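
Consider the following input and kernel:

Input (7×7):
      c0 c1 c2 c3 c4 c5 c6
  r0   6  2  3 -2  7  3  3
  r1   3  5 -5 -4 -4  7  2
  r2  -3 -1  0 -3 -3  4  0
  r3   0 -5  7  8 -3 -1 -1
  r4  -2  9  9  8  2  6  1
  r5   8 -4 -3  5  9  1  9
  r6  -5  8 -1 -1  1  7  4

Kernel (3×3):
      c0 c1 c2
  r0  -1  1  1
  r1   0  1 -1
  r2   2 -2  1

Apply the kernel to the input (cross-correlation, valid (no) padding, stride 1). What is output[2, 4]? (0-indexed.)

The receptive field on the input at this output position is [-3 4 0 / -3 -1 -1 / 2 6 1]. Elementwise product with the kernel and sum: -3·-1 + 4·1 + 0·1 + -1·1 + -1·-1 + 2·2 + 6·-2 + 1·1.

0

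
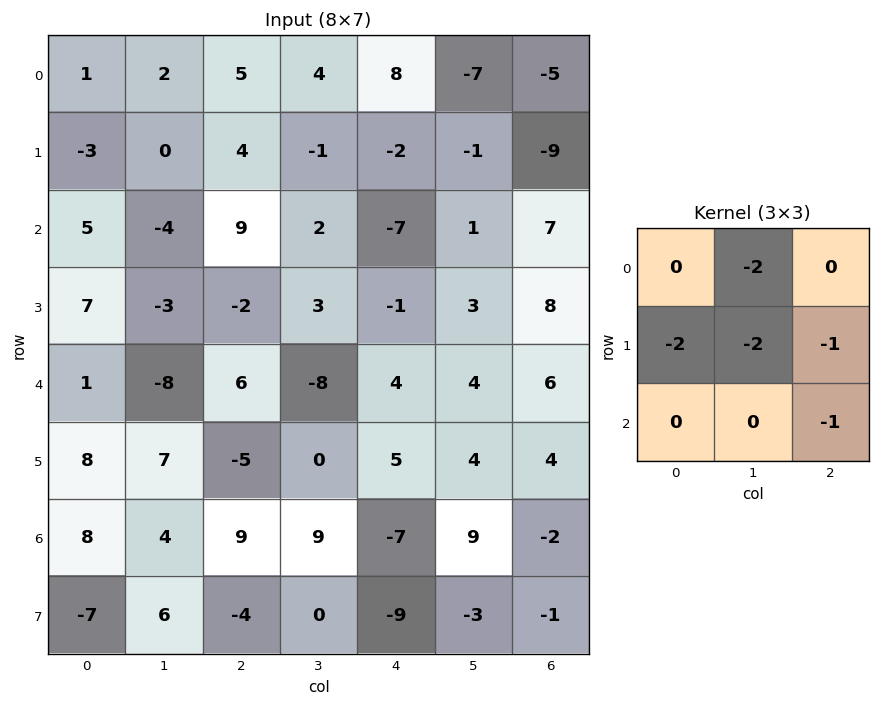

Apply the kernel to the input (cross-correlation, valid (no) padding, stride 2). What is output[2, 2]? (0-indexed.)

The receptive field on the input at this output position is [4 4 6 / 5 4 4 / -7 9 -2]. Elementwise product with the kernel and sum: 4·-2 + 5·-2 + 4·-2 + 4·-1 + -2·-1.

-28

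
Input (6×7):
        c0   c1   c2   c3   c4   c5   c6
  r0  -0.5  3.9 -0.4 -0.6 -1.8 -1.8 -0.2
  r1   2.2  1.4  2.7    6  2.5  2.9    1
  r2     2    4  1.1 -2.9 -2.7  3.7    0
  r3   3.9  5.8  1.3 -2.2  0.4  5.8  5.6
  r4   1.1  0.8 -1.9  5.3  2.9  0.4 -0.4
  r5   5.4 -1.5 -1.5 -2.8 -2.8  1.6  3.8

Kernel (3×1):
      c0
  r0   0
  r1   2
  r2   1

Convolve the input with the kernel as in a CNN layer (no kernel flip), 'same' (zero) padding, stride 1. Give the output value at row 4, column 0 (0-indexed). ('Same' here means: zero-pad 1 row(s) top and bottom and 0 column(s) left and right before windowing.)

7.6

The receptive field on the zero-padded input at this output position is [3.9 / 1.1 / 5.4]. Elementwise product with the kernel and sum: 1.1·2 + 5.4·1.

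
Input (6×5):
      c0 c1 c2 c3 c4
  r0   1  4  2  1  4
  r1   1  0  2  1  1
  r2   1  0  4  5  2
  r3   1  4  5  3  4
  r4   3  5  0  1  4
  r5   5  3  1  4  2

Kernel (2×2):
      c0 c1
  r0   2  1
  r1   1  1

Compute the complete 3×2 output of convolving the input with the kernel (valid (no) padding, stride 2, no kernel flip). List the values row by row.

7 8
7 21
19 6

Output[0,0]: The receptive field on the input at this output position is [1 4 / 1 0]. Elementwise product with the kernel and sum: 1·2 + 4·1 + 1·1 + 0·1.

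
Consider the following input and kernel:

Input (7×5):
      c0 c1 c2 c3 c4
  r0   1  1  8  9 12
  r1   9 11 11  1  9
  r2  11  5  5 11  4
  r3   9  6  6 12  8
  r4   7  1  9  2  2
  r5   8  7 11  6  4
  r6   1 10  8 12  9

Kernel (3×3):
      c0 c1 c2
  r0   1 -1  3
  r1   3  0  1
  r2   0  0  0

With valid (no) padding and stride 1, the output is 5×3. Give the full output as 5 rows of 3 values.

Output[0,0]: The receptive field on the input at this output position is [1 1 8 / 9 11 11 / 11 5 5]. Elementwise product with the kernel and sum: 1·1 + 1·-1 + 8·3 + 9·3 + 11·1.

62 54 77
69 29 56
54 63 32
51 41 47
68 25 50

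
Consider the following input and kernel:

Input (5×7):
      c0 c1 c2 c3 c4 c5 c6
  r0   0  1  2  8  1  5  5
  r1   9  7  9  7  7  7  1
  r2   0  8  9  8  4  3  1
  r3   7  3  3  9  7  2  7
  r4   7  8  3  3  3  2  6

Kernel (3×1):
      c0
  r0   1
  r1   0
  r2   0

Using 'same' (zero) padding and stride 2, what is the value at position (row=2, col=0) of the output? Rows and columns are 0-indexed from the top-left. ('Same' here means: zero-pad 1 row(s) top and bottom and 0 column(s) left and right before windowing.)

The receptive field on the zero-padded input at this output position is [7 / 7 / 0]. Elementwise product with the kernel and sum: 7·1.

7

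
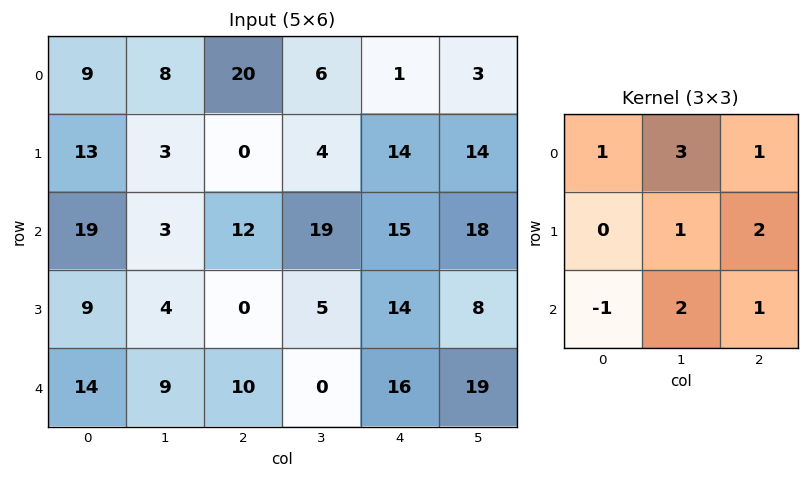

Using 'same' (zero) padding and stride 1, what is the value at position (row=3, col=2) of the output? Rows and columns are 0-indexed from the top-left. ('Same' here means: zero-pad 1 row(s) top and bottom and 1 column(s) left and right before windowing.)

The receptive field on the zero-padded input at this output position is [3 12 19 / 4 0 5 / 9 10 0]. Elementwise product with the kernel and sum: 3·1 + 12·3 + 19·1 + 0·1 + 5·2 + 9·-1 + 10·2 + 0·1.

79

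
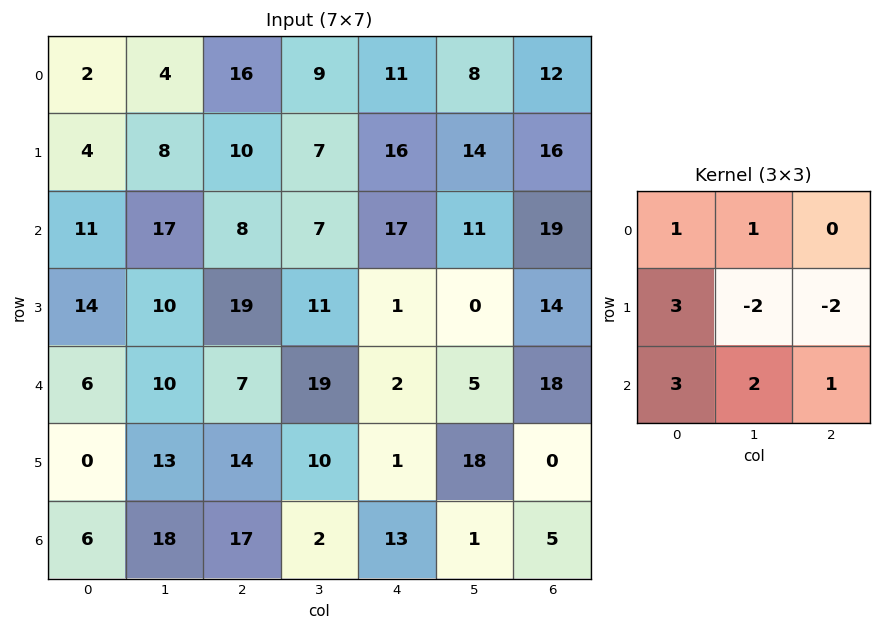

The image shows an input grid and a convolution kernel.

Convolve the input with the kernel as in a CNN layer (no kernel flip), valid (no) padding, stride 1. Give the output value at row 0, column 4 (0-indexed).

99

The receptive field on the input at this output position is [11 8 12 / 16 14 16 / 17 11 19]. Elementwise product with the kernel and sum: 11·1 + 8·1 + 16·3 + 14·-2 + 16·-2 + 17·3 + 11·2 + 19·1.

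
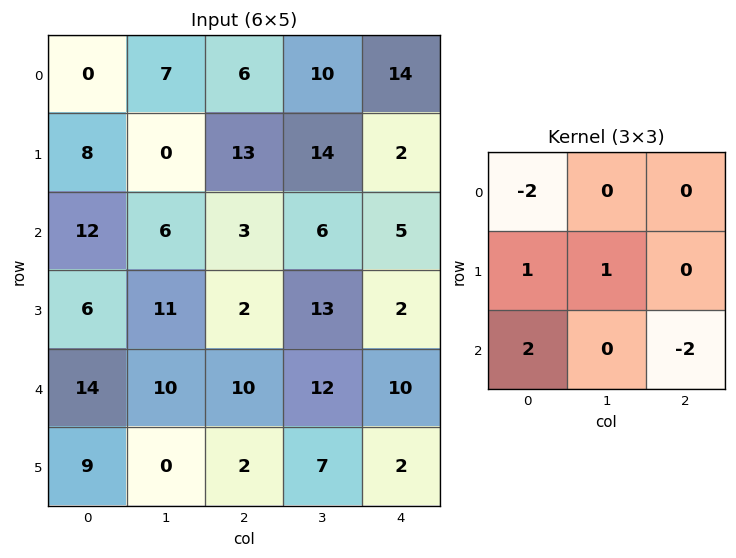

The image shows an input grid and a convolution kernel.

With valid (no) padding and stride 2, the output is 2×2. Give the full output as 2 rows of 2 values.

26 11
1 9

Output[0,0]: The receptive field on the input at this output position is [0 7 6 / 8 0 13 / 12 6 3]. Elementwise product with the kernel and sum: 0·-2 + 8·1 + 0·1 + 12·2 + 3·-2.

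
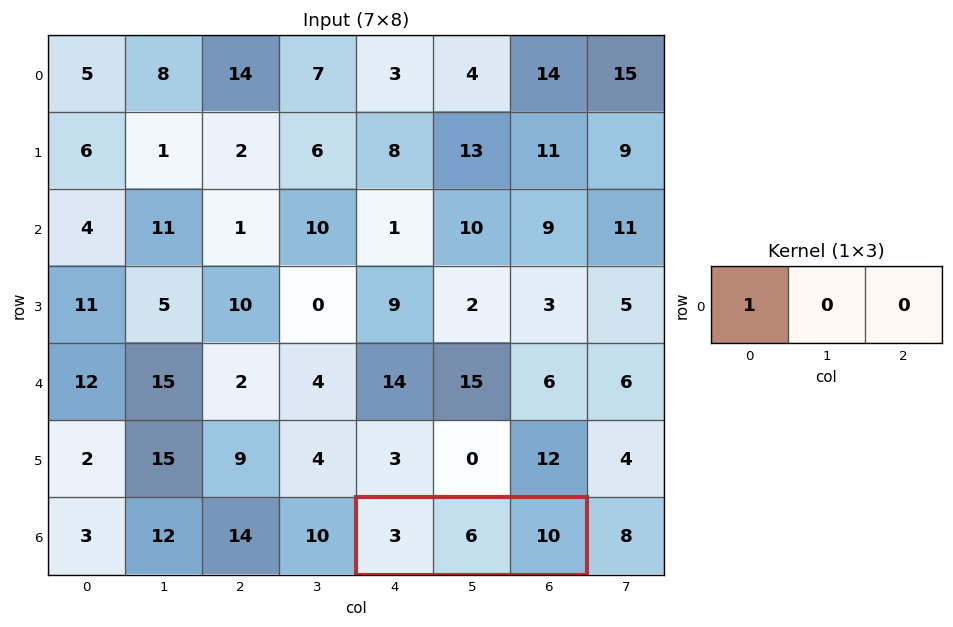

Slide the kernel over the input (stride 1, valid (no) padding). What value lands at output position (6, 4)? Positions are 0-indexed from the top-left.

The receptive field on the input at this output position is [3 6 10]. Elementwise product with the kernel and sum: 3·1.

3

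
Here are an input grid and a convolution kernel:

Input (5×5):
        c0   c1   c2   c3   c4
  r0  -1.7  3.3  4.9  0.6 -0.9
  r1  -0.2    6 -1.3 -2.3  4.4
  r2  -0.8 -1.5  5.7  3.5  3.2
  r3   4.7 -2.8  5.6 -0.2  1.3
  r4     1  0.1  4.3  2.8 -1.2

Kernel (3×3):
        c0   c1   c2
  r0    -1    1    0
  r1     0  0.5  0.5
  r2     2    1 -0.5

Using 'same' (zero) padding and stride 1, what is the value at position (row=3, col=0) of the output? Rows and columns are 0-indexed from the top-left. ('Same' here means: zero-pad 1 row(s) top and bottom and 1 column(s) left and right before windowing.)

The receptive field on the zero-padded input at this output position is [0 -0.8 -1.5 / 0 4.7 -2.8 / 0 1 0.1]. Elementwise product with the kernel and sum: 0·-1 + -0.8·1 + 4.7·0.5 + -2.8·0.5 + 0·2 + 1·1 + 0.1·-0.5.

1.1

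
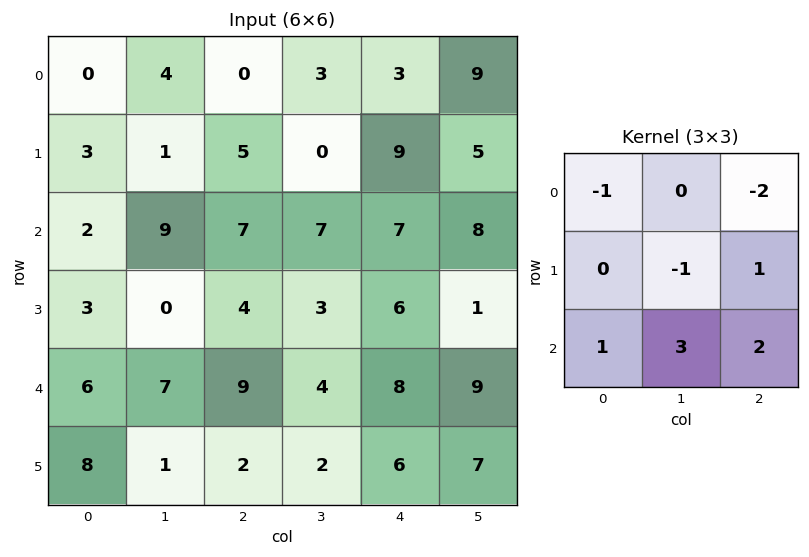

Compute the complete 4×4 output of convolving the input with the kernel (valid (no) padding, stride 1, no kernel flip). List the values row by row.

Output[0,0]: The receptive field on the input at this output position is [0 4 0 / 3 1 5 / 2 9 7]. Elementwise product with the kernel and sum: 0·-1 + 0·-2 + 1·-1 + 5·1 + 2·1 + 9·3 + 7·2.
Output[0,1]: The receptive field on the input at this output position is [4 0 3 / 1 5 0 / 9 7 7]. Elementwise product with the kernel and sum: 4·-1 + 3·-2 + 5·-1 + 0·1 + 9·1 + 7·3 + 7·2.

47 29 45 19
-4 17 2 14
33 18 19 18
6 0 8 30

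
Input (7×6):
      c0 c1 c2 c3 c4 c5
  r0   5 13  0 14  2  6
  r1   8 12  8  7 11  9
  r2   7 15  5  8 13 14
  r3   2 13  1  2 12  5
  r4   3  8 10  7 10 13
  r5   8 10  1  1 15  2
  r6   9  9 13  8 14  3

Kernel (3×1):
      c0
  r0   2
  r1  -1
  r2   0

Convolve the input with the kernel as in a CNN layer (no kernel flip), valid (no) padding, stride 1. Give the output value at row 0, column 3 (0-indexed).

The receptive field on the input at this output position is [14 / 7 / 8]. Elementwise product with the kernel and sum: 14·2 + 7·-1.

21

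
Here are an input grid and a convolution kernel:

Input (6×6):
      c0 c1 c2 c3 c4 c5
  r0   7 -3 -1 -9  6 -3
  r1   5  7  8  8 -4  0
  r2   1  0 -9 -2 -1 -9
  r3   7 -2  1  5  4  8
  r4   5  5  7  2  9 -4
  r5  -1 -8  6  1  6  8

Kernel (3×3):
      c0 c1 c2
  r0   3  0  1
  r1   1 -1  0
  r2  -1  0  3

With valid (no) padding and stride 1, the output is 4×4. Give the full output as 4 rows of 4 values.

-10 -25 9 -43
20 55 24 42
19 -4 -12 -28
41 8 24 39

Output[0,0]: The receptive field on the input at this output position is [7 -3 -1 / 5 7 8 / 1 0 -9]. Elementwise product with the kernel and sum: 7·3 + -1·1 + 5·1 + 7·-1 + 1·-1 + -9·3.
Output[0,1]: The receptive field on the input at this output position is [-3 -1 -9 / 7 8 8 / 0 -9 -2]. Elementwise product with the kernel and sum: -3·3 + -9·1 + 7·1 + 8·-1 + 0·-1 + -2·3.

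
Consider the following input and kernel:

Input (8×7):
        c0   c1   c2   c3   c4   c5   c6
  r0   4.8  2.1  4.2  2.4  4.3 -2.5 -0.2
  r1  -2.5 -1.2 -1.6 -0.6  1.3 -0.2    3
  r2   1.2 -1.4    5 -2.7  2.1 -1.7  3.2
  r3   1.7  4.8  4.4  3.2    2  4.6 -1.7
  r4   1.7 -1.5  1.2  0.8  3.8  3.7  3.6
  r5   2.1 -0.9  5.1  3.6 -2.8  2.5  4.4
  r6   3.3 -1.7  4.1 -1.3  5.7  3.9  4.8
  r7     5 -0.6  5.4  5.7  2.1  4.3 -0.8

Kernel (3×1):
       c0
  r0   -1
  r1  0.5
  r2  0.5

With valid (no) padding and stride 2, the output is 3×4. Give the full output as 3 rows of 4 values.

-5.45 -2.5 -2.6 3.3
0.5 -2.2 0.8 -2.25
1 3.4 -2.35 1

Output[0,0]: The receptive field on the input at this output position is [4.8 / -2.5 / 1.2]. Elementwise product with the kernel and sum: 4.8·-1 + -2.5·0.5 + 1.2·0.5.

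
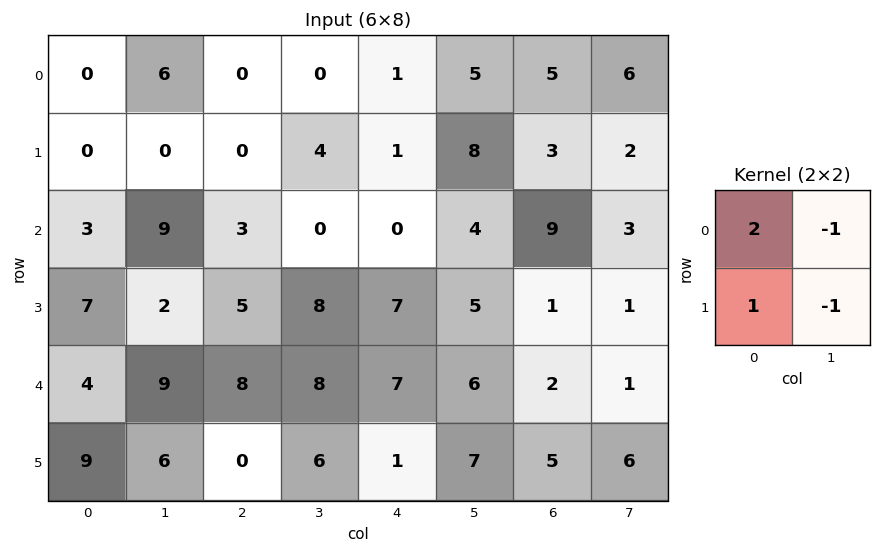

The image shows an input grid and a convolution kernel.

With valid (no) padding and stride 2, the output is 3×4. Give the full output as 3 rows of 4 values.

Output[0,0]: The receptive field on the input at this output position is [0 6 / 0 0]. Elementwise product with the kernel and sum: 0·2 + 6·-1 + 0·1 + 0·-1.

-6 -4 -10 5
2 3 -2 15
2 2 2 2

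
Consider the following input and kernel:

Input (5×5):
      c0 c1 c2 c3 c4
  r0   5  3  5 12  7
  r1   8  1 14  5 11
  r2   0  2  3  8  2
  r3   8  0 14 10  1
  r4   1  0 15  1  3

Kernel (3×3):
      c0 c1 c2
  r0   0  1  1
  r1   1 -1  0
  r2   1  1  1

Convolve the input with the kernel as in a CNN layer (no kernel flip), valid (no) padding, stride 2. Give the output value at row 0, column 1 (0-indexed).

The receptive field on the input at this output position is [5 12 7 / 14 5 11 / 3 8 2]. Elementwise product with the kernel and sum: 12·1 + 7·1 + 14·1 + 5·-1 + 3·1 + 8·1 + 2·1.

41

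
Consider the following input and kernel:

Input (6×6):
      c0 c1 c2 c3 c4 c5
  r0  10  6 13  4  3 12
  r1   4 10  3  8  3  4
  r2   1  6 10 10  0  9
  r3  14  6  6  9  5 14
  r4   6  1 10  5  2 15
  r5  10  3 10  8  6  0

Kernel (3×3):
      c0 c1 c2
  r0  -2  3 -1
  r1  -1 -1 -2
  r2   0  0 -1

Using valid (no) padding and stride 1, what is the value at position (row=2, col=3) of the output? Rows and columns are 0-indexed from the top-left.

-86

The receptive field on the input at this output position is [10 0 9 / 9 5 14 / 5 2 15]. Elementwise product with the kernel and sum: 10·-2 + 0·3 + 9·-1 + 9·-1 + 5·-1 + 14·-2 + 15·-1.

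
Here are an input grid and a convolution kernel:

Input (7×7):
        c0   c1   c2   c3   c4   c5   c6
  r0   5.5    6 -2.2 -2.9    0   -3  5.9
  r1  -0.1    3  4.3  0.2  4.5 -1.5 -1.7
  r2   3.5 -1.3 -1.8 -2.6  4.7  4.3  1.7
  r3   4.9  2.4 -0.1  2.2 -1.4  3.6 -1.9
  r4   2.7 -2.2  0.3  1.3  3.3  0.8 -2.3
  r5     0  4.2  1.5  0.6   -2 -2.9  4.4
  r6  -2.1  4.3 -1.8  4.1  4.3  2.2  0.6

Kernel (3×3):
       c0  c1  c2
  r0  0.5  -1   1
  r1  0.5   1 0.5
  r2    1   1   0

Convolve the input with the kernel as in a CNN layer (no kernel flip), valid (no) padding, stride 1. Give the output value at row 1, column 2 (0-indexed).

The receptive field on the input at this output position is [4.3 0.2 4.5 / -1.8 -2.6 4.7 / -0.1 2.2 -1.4]. Elementwise product with the kernel and sum: 4.3·0.5 + 0.2·-1 + 4.5·1 + -1.8·0.5 + -2.6·1 + 4.7·0.5 + -0.1·1 + 2.2·1.

7.4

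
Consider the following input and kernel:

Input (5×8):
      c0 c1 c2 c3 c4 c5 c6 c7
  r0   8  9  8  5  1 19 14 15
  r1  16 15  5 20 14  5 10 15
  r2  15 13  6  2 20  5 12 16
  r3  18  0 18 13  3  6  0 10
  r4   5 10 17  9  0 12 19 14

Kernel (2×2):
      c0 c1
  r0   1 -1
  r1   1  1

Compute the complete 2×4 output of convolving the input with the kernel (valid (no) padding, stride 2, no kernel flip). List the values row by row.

Output[0,0]: The receptive field on the input at this output position is [8 9 / 16 15]. Elementwise product with the kernel and sum: 8·1 + 9·-1 + 16·1 + 15·1.
Output[0,1]: The receptive field on the input at this output position is [8 5 / 5 20]. Elementwise product with the kernel and sum: 8·1 + 5·-1 + 5·1 + 20·1.

30 28 1 24
20 35 24 6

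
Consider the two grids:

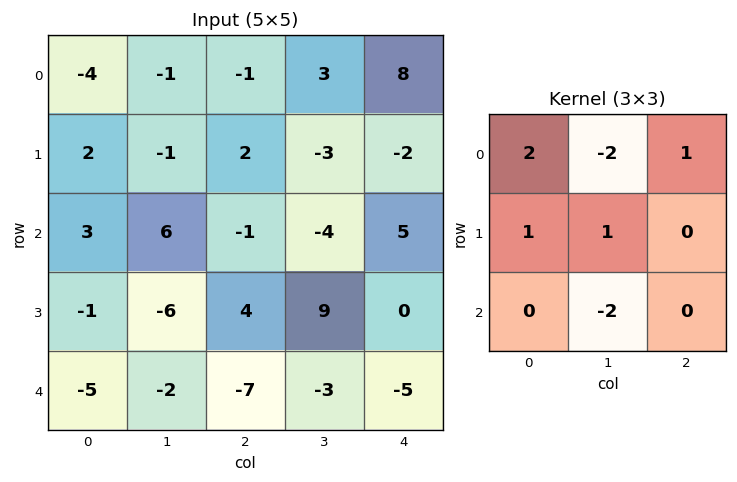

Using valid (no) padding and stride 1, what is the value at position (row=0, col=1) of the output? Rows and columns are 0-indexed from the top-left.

6

The receptive field on the input at this output position is [-1 -1 3 / -1 2 -3 / 6 -1 -4]. Elementwise product with the kernel and sum: -1·2 + -1·-2 + 3·1 + -1·1 + 2·1 + -1·-2.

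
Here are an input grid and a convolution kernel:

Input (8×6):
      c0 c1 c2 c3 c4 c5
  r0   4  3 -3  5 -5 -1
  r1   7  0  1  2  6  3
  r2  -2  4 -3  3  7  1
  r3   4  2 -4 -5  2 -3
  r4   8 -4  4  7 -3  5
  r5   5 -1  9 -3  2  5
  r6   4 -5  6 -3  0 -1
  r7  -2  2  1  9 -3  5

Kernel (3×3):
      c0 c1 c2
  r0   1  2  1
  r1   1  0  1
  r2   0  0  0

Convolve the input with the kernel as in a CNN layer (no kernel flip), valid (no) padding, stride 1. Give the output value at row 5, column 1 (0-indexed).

The receptive field on the input at this output position is [-1 9 -3 / -5 6 -3 / 2 1 9]. Elementwise product with the kernel and sum: -1·1 + 9·2 + -3·1 + -5·1 + -3·1.

6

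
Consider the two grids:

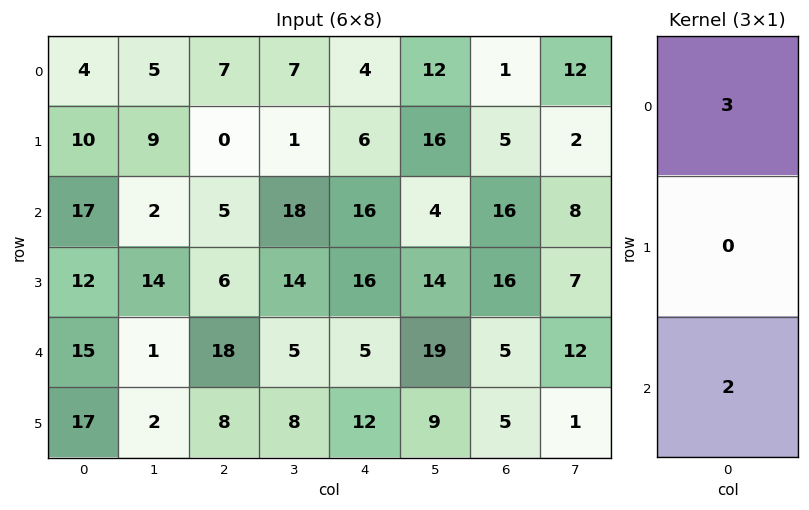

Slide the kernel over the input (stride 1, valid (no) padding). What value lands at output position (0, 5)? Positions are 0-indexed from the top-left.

44

The receptive field on the input at this output position is [12 / 16 / 4]. Elementwise product with the kernel and sum: 12·3 + 4·2.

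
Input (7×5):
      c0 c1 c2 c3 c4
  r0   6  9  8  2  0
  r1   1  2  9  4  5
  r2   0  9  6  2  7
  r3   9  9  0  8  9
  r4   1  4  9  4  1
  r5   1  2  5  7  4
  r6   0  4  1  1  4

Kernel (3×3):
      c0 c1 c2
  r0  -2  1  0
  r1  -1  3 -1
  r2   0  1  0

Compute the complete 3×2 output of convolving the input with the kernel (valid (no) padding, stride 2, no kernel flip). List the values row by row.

Output[0,0]: The receptive field on the input at this output position is [6 9 8 / 1 2 9 / 0 9 6]. Elementwise product with the kernel and sum: 6·-2 + 9·1 + 1·-1 + 2·3 + 9·-1 + 9·1.

2 -14
31 9
6 -1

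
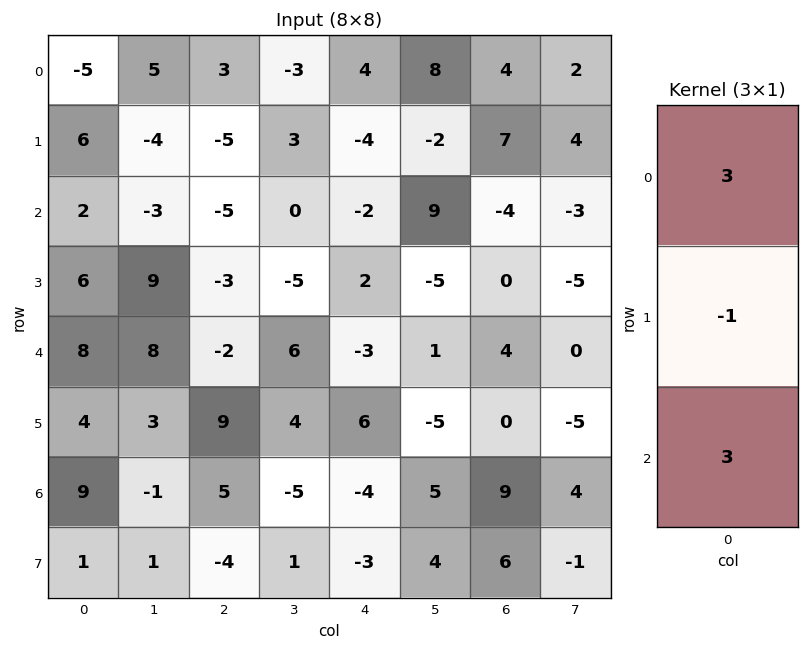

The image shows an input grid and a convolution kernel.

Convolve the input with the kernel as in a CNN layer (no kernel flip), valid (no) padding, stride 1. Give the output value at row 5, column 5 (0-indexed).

The receptive field on the input at this output position is [-5 / 5 / 4]. Elementwise product with the kernel and sum: -5·3 + 5·-1 + 4·3.

-8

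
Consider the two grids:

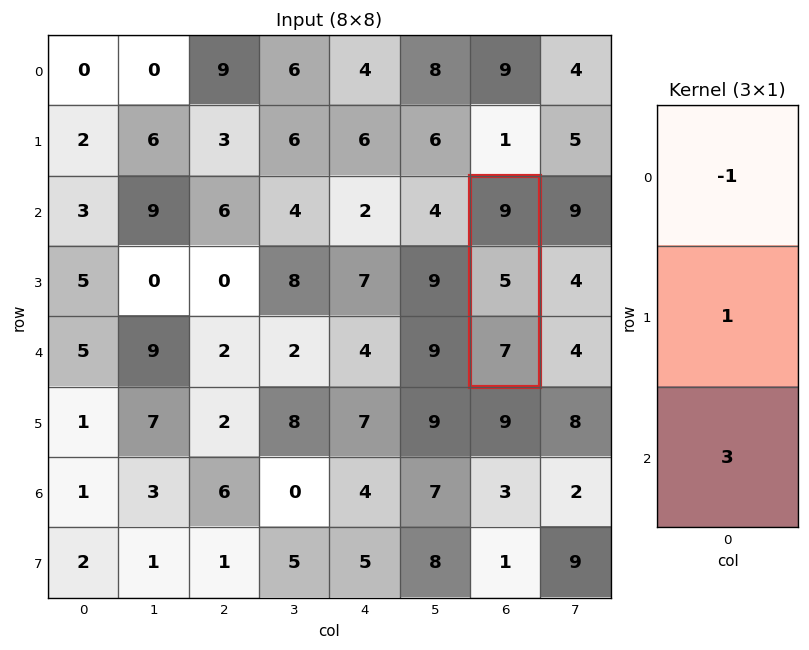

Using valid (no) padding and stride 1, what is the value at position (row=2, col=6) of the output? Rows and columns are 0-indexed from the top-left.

17

The receptive field on the input at this output position is [9 / 5 / 7]. Elementwise product with the kernel and sum: 9·-1 + 5·1 + 7·3.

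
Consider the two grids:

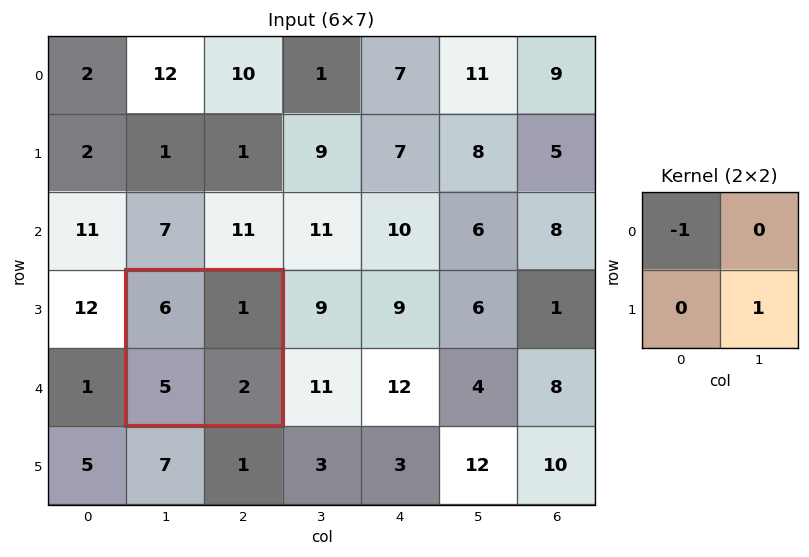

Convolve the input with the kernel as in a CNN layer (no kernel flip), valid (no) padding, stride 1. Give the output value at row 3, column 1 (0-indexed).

-4

The receptive field on the input at this output position is [6 1 / 5 2]. Elementwise product with the kernel and sum: 6·-1 + 2·1.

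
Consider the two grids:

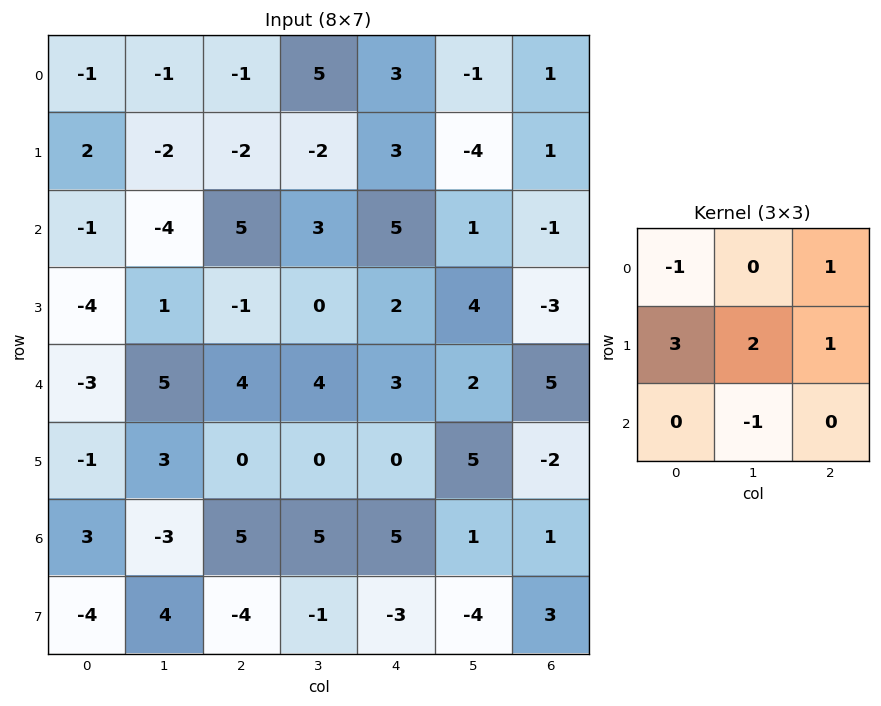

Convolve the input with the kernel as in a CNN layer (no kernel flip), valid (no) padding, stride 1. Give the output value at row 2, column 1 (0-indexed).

4

The receptive field on the input at this output position is [-4 5 3 / 1 -1 0 / 5 4 4]. Elementwise product with the kernel and sum: -4·-1 + 3·1 + 1·3 + -1·2 + 0·1 + 4·-1.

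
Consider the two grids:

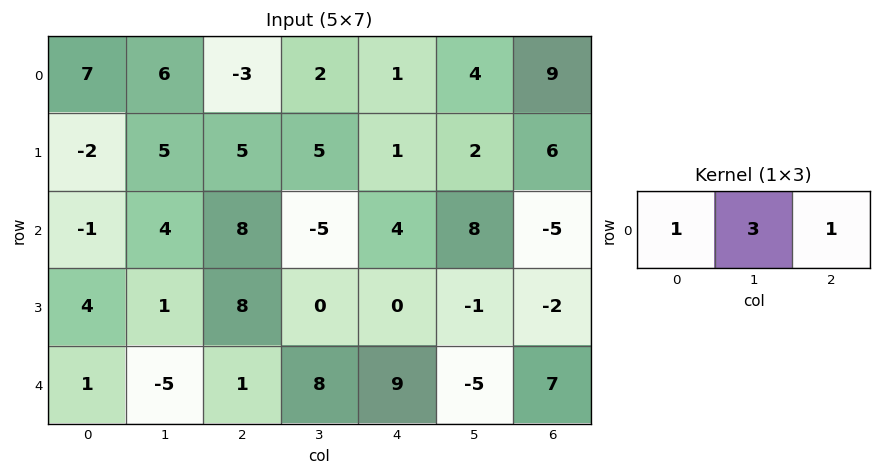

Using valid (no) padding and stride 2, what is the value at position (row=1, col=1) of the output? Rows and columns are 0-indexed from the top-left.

The receptive field on the input at this output position is [8 -5 4]. Elementwise product with the kernel and sum: 8·1 + -5·3 + 4·1.

-3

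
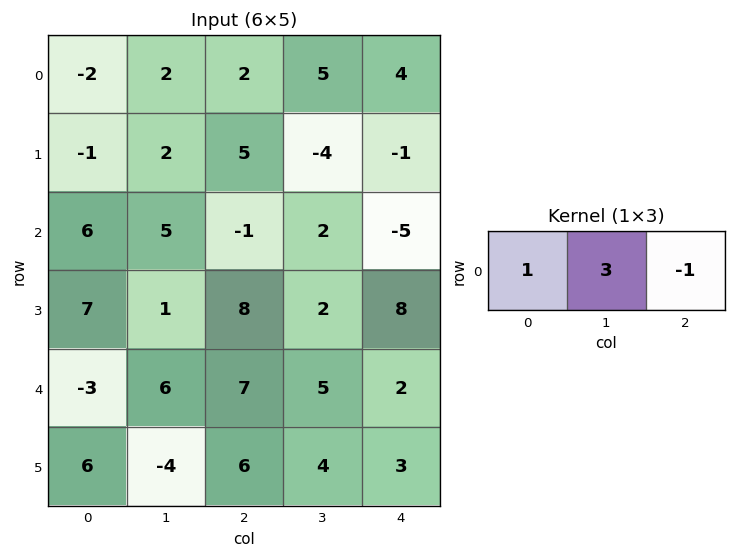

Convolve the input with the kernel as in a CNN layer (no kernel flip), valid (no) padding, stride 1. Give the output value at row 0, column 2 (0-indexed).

13

The receptive field on the input at this output position is [2 5 4]. Elementwise product with the kernel and sum: 2·1 + 5·3 + 4·-1.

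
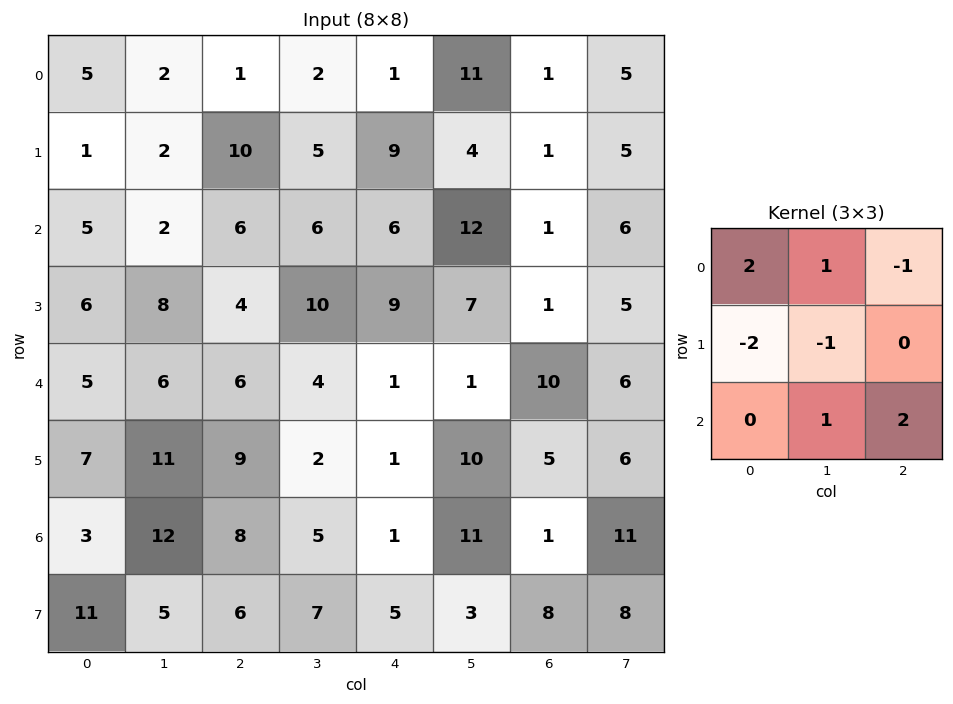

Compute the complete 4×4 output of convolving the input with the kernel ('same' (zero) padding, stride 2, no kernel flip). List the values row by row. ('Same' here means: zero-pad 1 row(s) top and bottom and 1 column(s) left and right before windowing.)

Output[0,0]: The receptive field on the zero-padded input at this output position is [0 0 0 / 0 5 2 / 0 1 2]. Elementwise product with the kernel and sum: 0·2 + 0·1 + 0·-1 + 0·-2 + 5·-1 + 1·1 + 2·2.
Output[0,1]: The receptive field on the zero-padded input at this output position is [0 0 0 / 2 1 2 / 2 10 5]. Elementwise product with the kernel and sum: 0·2 + 0·1 + 0·-1 + 2·-2 + 1·-1 + 10·1 + 5·2.

0 15 12 -12
16 23 20 -10
22 5 34 15
14 17 -5 20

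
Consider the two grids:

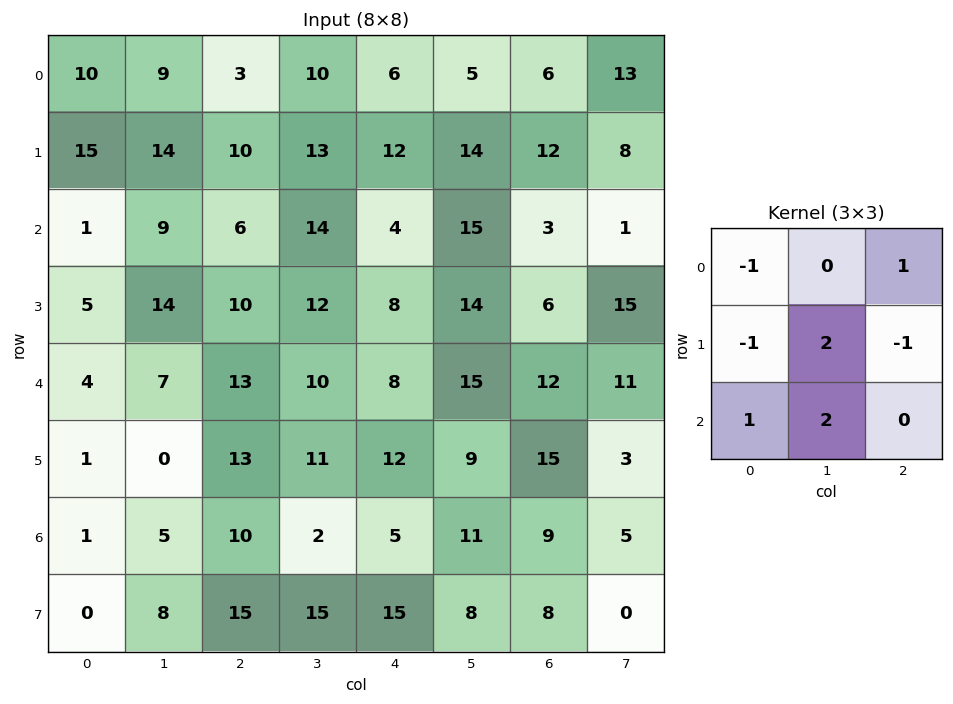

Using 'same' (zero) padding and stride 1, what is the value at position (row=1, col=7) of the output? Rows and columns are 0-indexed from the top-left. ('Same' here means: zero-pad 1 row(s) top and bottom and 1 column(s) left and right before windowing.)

3

The receptive field on the zero-padded input at this output position is [6 13 0 / 12 8 0 / 3 1 0]. Elementwise product with the kernel and sum: 6·-1 + 0·1 + 12·-1 + 8·2 + 0·-1 + 3·1 + 1·2.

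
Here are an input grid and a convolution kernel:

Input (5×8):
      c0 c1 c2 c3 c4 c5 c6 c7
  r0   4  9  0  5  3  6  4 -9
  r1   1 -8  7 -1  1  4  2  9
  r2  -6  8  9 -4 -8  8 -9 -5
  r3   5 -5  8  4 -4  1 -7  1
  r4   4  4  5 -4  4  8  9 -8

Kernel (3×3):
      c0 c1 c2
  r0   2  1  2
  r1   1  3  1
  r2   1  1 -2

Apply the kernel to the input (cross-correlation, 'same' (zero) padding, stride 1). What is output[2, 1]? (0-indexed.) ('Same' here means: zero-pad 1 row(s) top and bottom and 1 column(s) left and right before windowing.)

The receptive field on the zero-padded input at this output position is [1 -8 7 / -6 8 9 / 5 -5 8]. Elementwise product with the kernel and sum: 1·2 + -8·1 + 7·2 + -6·1 + 8·3 + 9·1 + 5·1 + -5·1 + 8·-2.

19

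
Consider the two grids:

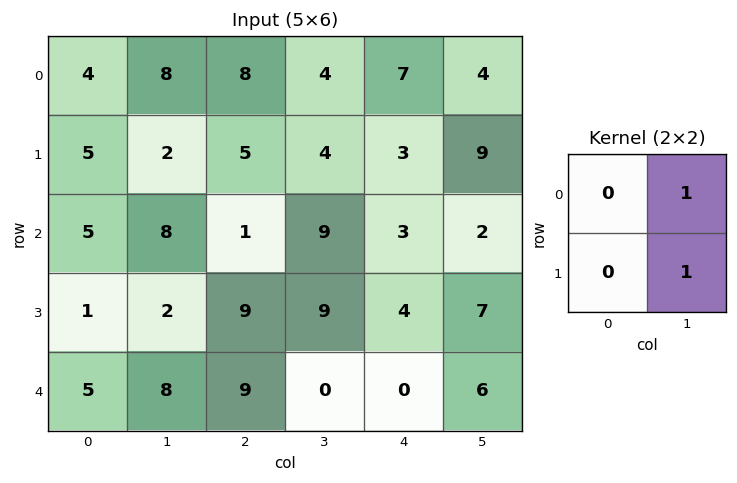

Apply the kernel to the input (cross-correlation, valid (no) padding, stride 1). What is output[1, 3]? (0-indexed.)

6

The receptive field on the input at this output position is [4 3 / 9 3]. Elementwise product with the kernel and sum: 3·1 + 3·1.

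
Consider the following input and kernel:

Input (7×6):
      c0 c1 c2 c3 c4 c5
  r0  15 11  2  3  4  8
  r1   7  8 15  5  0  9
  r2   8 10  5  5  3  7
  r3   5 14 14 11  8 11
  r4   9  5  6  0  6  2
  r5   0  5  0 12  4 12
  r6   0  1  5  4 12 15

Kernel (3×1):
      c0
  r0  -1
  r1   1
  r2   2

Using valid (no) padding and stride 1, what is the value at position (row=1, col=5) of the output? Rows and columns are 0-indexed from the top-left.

The receptive field on the input at this output position is [9 / 7 / 11]. Elementwise product with the kernel and sum: 9·-1 + 7·1 + 11·2.

20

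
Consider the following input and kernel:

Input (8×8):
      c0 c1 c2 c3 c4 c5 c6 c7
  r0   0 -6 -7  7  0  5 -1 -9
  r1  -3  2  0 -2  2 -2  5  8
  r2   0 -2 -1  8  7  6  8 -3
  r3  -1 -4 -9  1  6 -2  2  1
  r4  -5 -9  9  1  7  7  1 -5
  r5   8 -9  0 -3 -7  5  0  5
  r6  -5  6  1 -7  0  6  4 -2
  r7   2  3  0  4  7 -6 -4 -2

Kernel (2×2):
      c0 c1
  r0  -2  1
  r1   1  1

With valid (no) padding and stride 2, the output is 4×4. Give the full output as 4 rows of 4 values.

-7 19 5 6
-7 2 -4 -16
0 -20 -9 -2
21 -5 7 -16

Output[0,0]: The receptive field on the input at this output position is [0 -6 / -3 2]. Elementwise product with the kernel and sum: 0·-2 + -6·1 + -3·1 + 2·1.
Output[0,1]: The receptive field on the input at this output position is [-7 7 / 0 -2]. Elementwise product with the kernel and sum: -7·-2 + 7·1 + 0·1 + -2·1.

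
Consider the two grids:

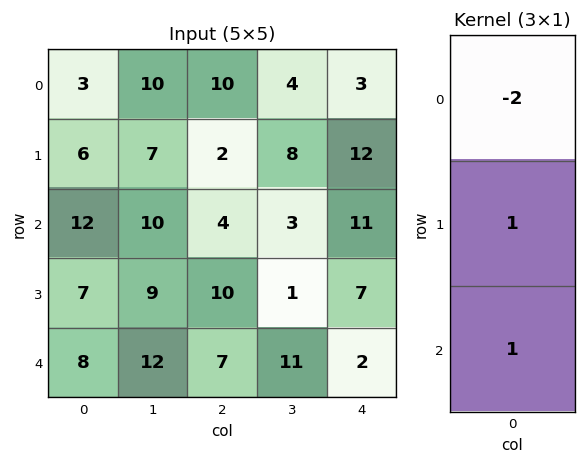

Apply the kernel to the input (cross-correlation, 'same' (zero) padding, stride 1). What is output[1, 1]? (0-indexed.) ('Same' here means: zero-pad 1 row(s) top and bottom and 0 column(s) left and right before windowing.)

The receptive field on the zero-padded input at this output position is [10 / 7 / 10]. Elementwise product with the kernel and sum: 10·-2 + 7·1 + 10·1.

-3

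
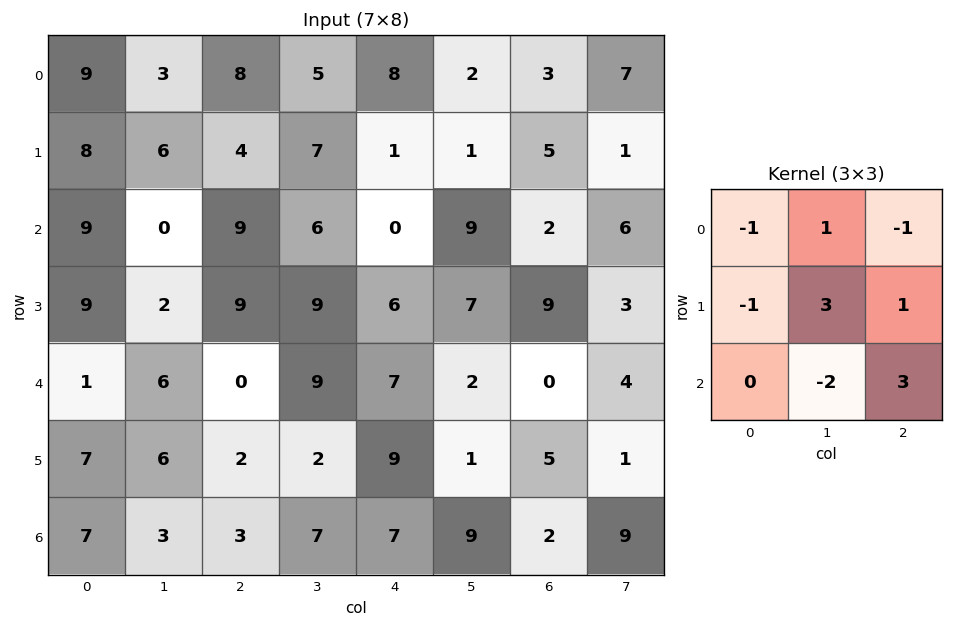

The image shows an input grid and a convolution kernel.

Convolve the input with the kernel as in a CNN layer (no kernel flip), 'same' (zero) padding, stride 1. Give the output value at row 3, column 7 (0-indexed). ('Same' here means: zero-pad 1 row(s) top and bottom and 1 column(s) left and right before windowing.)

-4

The receptive field on the zero-padded input at this output position is [2 6 0 / 9 3 0 / 0 4 0]. Elementwise product with the kernel and sum: 2·-1 + 6·1 + 0·-1 + 9·-1 + 3·3 + 0·1 + 4·-2 + 0·3.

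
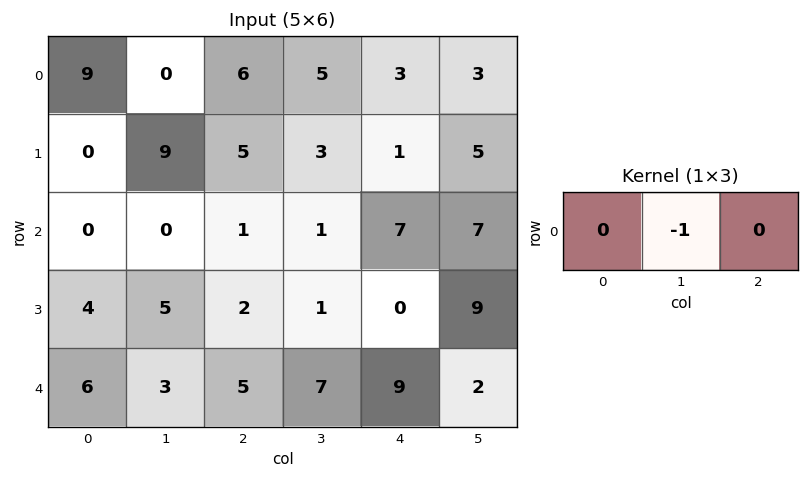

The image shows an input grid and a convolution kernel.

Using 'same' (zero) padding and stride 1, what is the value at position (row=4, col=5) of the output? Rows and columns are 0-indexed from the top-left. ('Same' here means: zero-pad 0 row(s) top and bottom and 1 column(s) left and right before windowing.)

The receptive field on the zero-padded input at this output position is [9 2 0]. Elementwise product with the kernel and sum: 2·-1.

-2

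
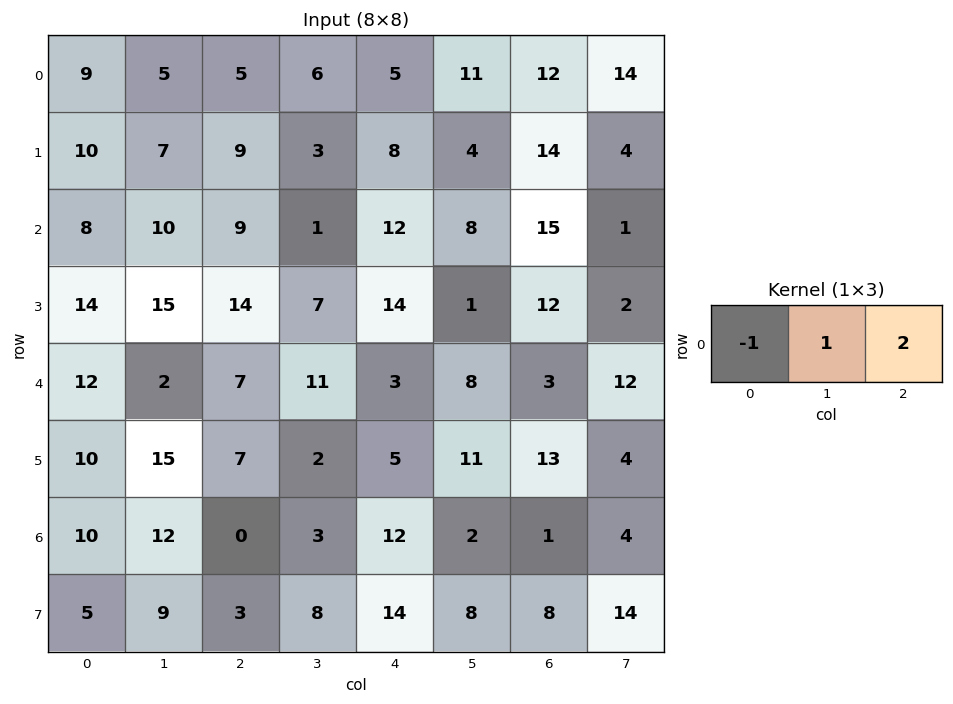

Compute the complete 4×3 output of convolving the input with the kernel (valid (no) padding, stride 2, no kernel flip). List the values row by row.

6 11 30
20 16 26
4 10 11
2 27 -8

Output[0,0]: The receptive field on the input at this output position is [9 5 5]. Elementwise product with the kernel and sum: 9·-1 + 5·1 + 5·2.
Output[0,1]: The receptive field on the input at this output position is [5 6 5]. Elementwise product with the kernel and sum: 5·-1 + 6·1 + 5·2.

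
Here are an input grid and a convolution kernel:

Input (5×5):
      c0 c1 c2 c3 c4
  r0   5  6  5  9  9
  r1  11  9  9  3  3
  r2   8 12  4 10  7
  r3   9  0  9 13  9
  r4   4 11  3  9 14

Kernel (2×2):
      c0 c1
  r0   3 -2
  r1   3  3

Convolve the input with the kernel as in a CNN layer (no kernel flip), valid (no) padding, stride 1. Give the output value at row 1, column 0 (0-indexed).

The receptive field on the input at this output position is [11 9 / 8 12]. Elementwise product with the kernel and sum: 11·3 + 9·-2 + 8·3 + 12·3.

75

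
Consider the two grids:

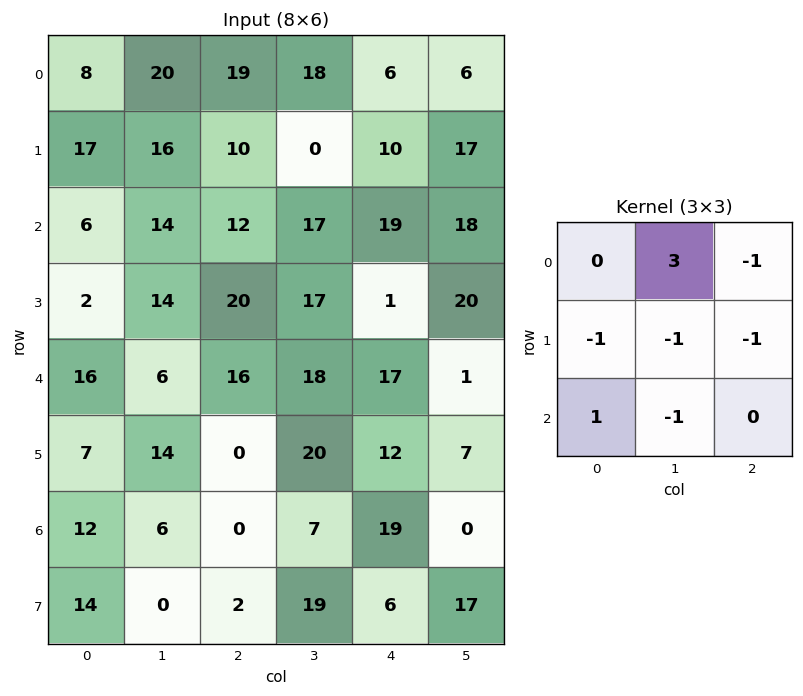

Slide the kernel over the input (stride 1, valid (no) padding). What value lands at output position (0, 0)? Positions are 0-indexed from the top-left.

The receptive field on the input at this output position is [8 20 19 / 17 16 10 / 6 14 12]. Elementwise product with the kernel and sum: 20·3 + 19·-1 + 17·-1 + 16·-1 + 10·-1 + 6·1 + 14·-1.

-10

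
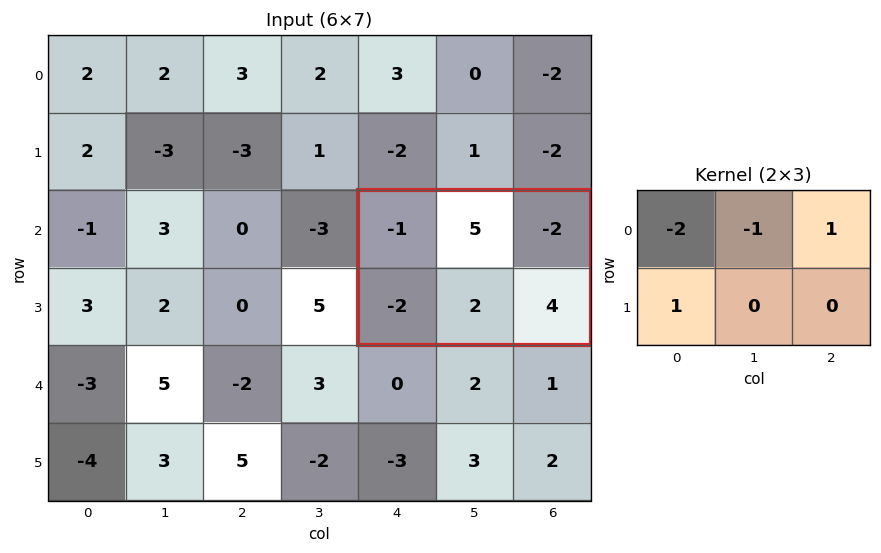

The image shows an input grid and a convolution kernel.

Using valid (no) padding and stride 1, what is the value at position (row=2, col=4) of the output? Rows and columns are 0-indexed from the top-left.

-7

The receptive field on the input at this output position is [-1 5 -2 / -2 2 4]. Elementwise product with the kernel and sum: -1·-2 + 5·-1 + -2·1 + -2·1.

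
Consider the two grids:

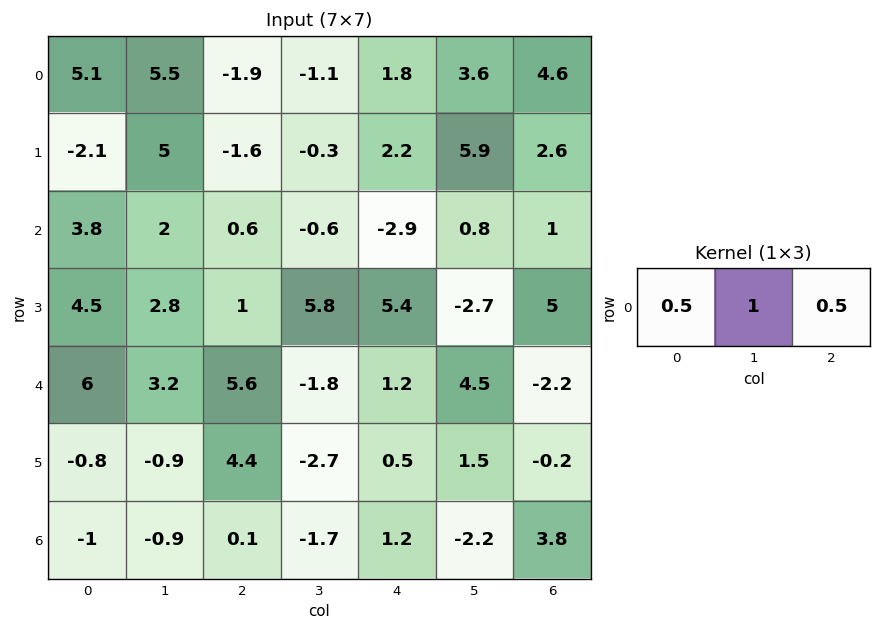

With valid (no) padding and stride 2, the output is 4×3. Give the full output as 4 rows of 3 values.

7.1 -1.15 6.8
4.2 -1.75 -0.15
9 1.6 4
-1.35 -1.05 0.3

Output[0,0]: The receptive field on the input at this output position is [5.1 5.5 -1.9]. Elementwise product with the kernel and sum: 5.1·0.5 + 5.5·1 + -1.9·0.5.
Output[0,1]: The receptive field on the input at this output position is [-1.9 -1.1 1.8]. Elementwise product with the kernel and sum: -1.9·0.5 + -1.1·1 + 1.8·0.5.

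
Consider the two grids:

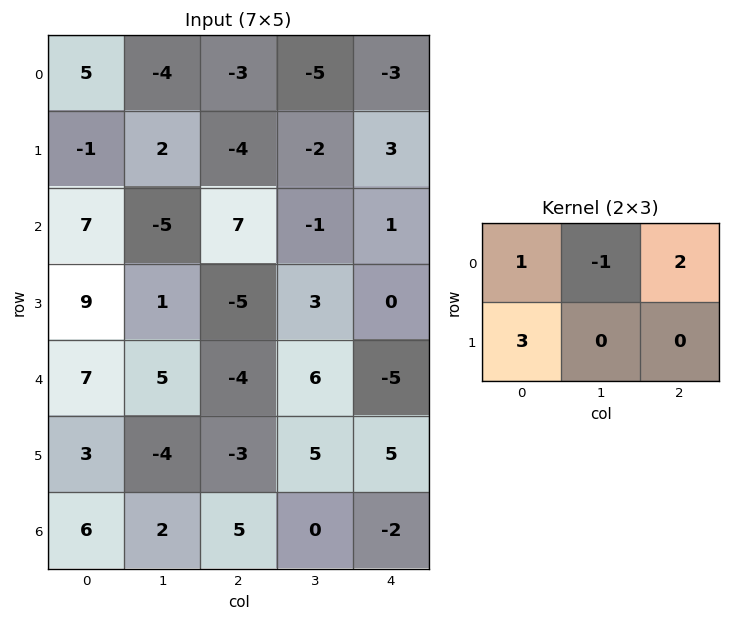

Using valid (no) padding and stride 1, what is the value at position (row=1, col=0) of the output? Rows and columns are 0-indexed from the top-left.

The receptive field on the input at this output position is [-1 2 -4 / 7 -5 7]. Elementwise product with the kernel and sum: -1·1 + 2·-1 + -4·2 + 7·3.

10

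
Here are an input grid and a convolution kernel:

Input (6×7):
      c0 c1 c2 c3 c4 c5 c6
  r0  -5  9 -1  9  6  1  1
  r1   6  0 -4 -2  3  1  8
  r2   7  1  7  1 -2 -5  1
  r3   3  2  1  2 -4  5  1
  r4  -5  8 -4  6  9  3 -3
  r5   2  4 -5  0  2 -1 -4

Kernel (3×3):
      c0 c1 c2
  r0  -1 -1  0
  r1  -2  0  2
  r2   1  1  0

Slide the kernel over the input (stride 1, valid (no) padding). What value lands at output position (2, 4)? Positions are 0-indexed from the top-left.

The receptive field on the input at this output position is [-2 -5 1 / -4 5 1 / 9 3 -3]. Elementwise product with the kernel and sum: -2·-1 + -5·-1 + -4·-2 + 1·2 + 9·1 + 3·1.

29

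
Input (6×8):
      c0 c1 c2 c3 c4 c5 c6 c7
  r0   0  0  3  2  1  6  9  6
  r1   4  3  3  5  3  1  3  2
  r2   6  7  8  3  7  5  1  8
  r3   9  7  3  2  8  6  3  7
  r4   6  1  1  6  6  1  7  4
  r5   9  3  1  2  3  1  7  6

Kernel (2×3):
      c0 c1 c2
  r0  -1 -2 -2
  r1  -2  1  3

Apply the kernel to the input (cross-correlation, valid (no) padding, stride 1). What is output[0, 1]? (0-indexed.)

2

The receptive field on the input at this output position is [0 3 2 / 3 3 5]. Elementwise product with the kernel and sum: 0·-1 + 3·-2 + 2·-2 + 3·-2 + 3·1 + 5·3.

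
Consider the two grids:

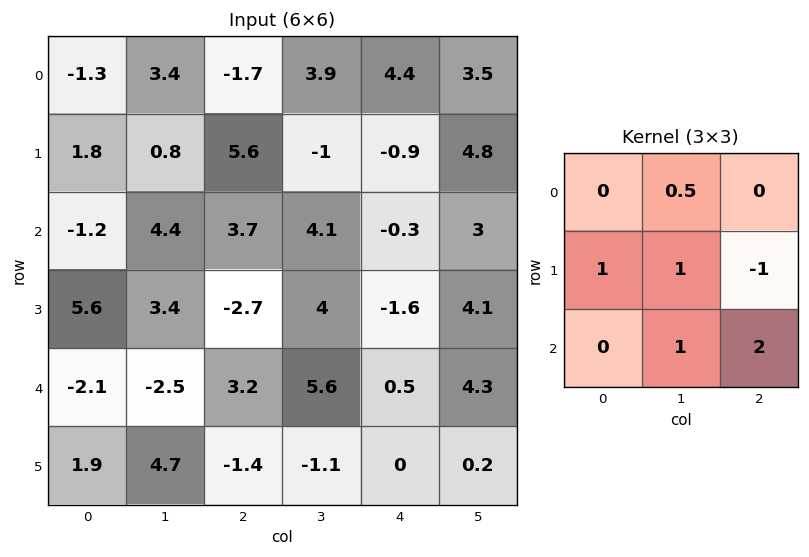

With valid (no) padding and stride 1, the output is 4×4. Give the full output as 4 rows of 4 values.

10.5 18.45 10.95 1.2
-2.1 12.1 8.4 6.95
17.8 12.95 11.55 7.25
-4.2 -9.85 9.2 1.4

Output[0,0]: The receptive field on the input at this output position is [-1.3 3.4 -1.7 / 1.8 0.8 5.6 / -1.2 4.4 3.7]. Elementwise product with the kernel and sum: 3.4·0.5 + 1.8·1 + 0.8·1 + 5.6·-1 + 4.4·1 + 3.7·2.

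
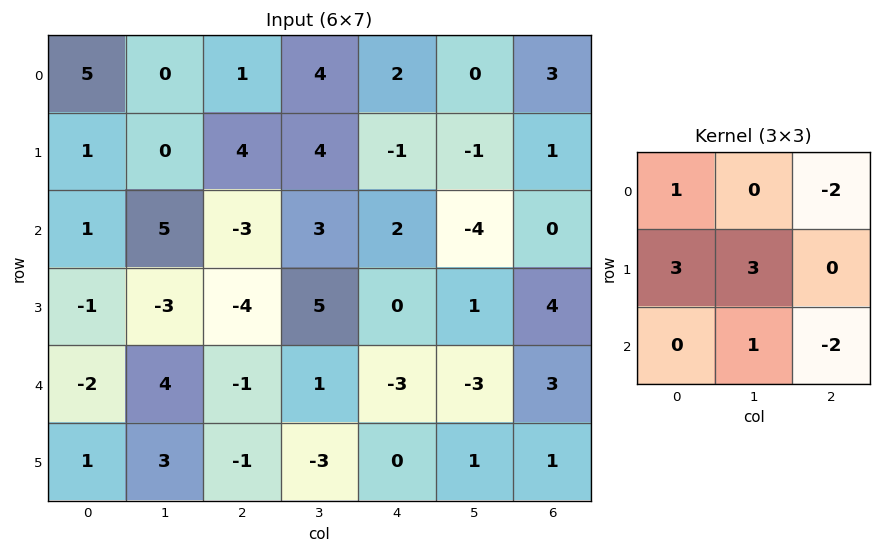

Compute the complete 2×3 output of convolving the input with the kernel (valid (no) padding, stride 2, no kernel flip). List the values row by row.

17 20 -14
1 3 -4

Output[0,0]: The receptive field on the input at this output position is [5 0 1 / 1 0 4 / 1 5 -3]. Elementwise product with the kernel and sum: 5·1 + 1·-2 + 1·3 + 0·3 + 5·1 + -3·-2.
Output[0,1]: The receptive field on the input at this output position is [1 4 2 / 4 4 -1 / -3 3 2]. Elementwise product with the kernel and sum: 1·1 + 2·-2 + 4·3 + 4·3 + 3·1 + 2·-2.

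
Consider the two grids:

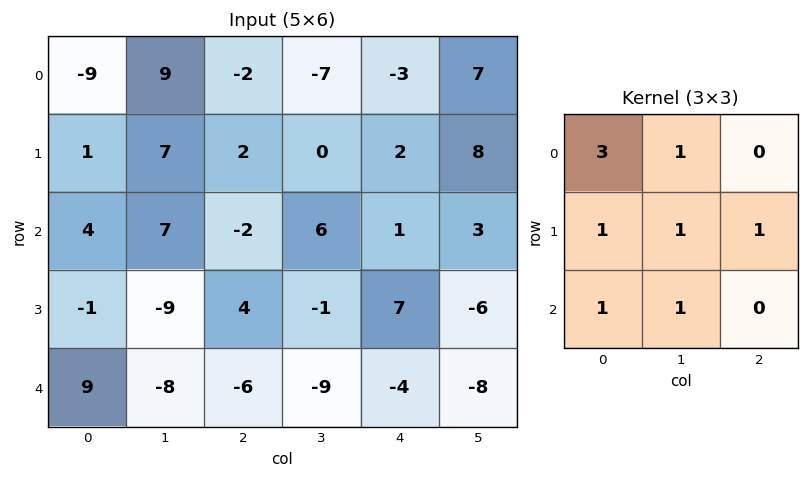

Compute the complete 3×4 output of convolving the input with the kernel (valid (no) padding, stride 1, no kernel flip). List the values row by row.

3 39 -5 -7
9 29 14 18
14 -1 -5 6

Output[0,0]: The receptive field on the input at this output position is [-9 9 -2 / 1 7 2 / 4 7 -2]. Elementwise product with the kernel and sum: -9·3 + 9·1 + 1·1 + 7·1 + 2·1 + 4·1 + 7·1.
Output[0,1]: The receptive field on the input at this output position is [9 -2 -7 / 7 2 0 / 7 -2 6]. Elementwise product with the kernel and sum: 9·3 + -2·1 + 7·1 + 2·1 + 0·1 + 7·1 + -2·1.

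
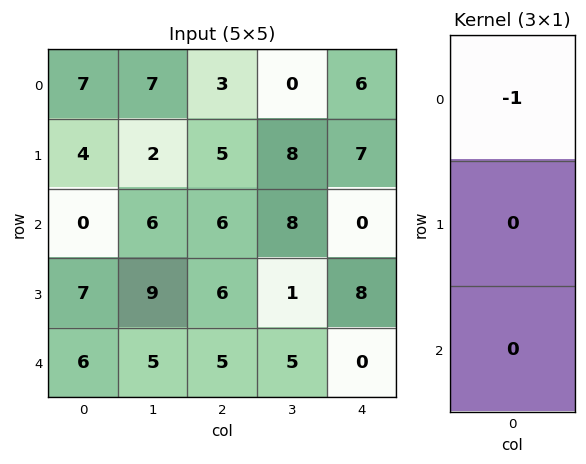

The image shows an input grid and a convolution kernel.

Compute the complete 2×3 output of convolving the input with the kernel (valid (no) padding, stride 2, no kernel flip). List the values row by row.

-7 -3 -6
0 -6 0

Output[0,0]: The receptive field on the input at this output position is [7 / 4 / 0]. Elementwise product with the kernel and sum: 7·-1.
Output[0,1]: The receptive field on the input at this output position is [3 / 5 / 6]. Elementwise product with the kernel and sum: 3·-1.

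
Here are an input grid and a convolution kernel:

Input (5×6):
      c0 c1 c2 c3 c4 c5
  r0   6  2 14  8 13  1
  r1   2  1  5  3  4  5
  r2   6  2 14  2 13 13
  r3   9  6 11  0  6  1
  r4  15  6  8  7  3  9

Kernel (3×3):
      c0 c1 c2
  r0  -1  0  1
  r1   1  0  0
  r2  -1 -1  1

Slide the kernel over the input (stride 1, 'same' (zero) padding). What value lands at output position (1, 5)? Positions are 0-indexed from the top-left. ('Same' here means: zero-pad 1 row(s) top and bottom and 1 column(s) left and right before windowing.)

The receptive field on the zero-padded input at this output position is [13 1 0 / 4 5 0 / 13 13 0]. Elementwise product with the kernel and sum: 13·-1 + 0·1 + 4·1 + 13·-1 + 13·-1 + 0·1.

-35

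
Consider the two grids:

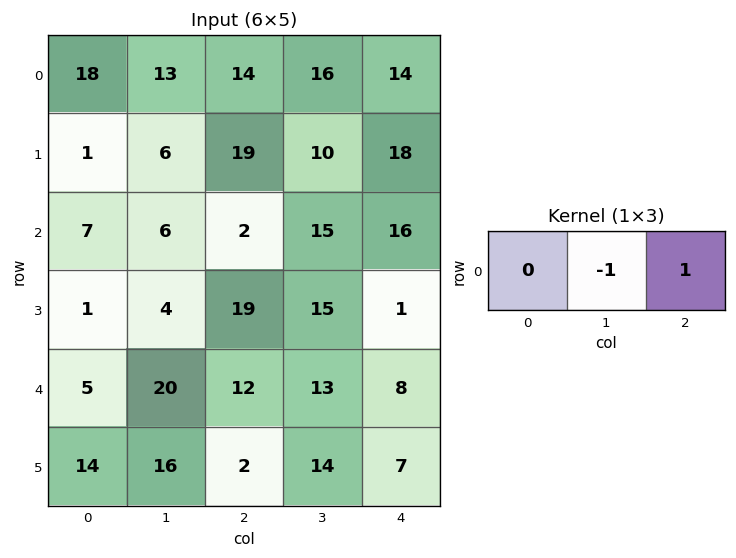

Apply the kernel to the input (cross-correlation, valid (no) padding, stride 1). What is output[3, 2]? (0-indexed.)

-14

The receptive field on the input at this output position is [19 15 1]. Elementwise product with the kernel and sum: 15·-1 + 1·1.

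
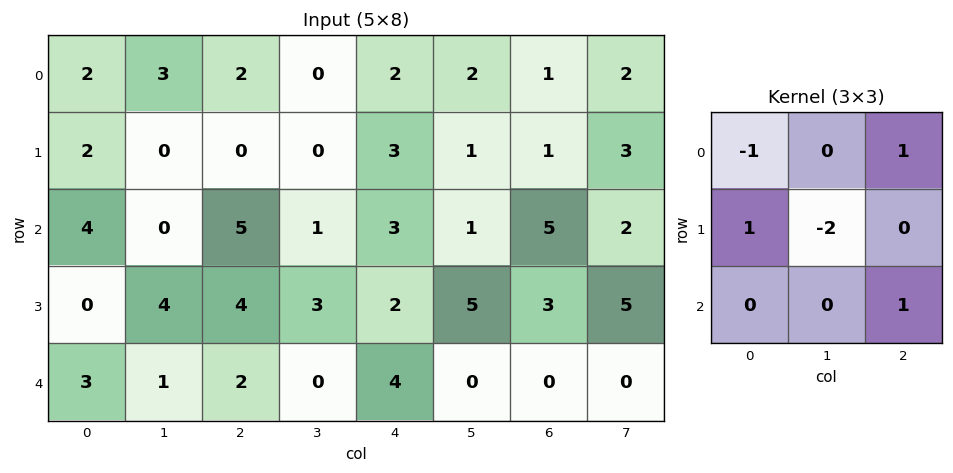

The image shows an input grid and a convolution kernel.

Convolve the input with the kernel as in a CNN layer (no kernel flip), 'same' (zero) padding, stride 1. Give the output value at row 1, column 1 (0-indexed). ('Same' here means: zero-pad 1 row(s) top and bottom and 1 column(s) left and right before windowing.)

The receptive field on the zero-padded input at this output position is [2 3 2 / 2 0 0 / 4 0 5]. Elementwise product with the kernel and sum: 2·-1 + 2·1 + 2·1 + 0·-2 + 5·1.

7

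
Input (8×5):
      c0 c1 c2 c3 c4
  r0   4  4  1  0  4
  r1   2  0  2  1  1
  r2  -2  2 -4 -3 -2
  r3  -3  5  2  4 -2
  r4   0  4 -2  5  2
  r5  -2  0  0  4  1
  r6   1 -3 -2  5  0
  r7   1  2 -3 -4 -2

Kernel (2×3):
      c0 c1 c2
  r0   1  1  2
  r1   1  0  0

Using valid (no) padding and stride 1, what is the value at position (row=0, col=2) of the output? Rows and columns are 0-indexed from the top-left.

11

The receptive field on the input at this output position is [1 0 4 / 2 1 1]. Elementwise product with the kernel and sum: 1·1 + 0·1 + 4·2 + 2·1.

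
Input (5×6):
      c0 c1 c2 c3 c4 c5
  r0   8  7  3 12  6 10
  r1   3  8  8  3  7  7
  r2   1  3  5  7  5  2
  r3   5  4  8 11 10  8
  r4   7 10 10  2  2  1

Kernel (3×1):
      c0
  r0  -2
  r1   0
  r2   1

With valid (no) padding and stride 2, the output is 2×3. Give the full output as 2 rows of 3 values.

-15 -1 -7
5 0 -8

Output[0,0]: The receptive field on the input at this output position is [8 / 3 / 1]. Elementwise product with the kernel and sum: 8·-2 + 1·1.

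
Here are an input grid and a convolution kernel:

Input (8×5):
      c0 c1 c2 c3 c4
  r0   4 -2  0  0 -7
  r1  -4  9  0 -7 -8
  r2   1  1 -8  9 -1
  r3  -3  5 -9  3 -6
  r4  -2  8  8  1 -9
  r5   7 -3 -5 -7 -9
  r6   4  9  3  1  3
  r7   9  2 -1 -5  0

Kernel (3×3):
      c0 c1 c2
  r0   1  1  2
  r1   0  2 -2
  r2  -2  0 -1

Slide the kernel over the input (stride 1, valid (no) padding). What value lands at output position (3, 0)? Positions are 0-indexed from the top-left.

-25

The receptive field on the input at this output position is [-3 5 -9 / -2 8 8 / 7 -3 -5]. Elementwise product with the kernel and sum: -3·1 + 5·1 + -9·2 + 8·2 + 8·-2 + 7·-2 + -5·-1.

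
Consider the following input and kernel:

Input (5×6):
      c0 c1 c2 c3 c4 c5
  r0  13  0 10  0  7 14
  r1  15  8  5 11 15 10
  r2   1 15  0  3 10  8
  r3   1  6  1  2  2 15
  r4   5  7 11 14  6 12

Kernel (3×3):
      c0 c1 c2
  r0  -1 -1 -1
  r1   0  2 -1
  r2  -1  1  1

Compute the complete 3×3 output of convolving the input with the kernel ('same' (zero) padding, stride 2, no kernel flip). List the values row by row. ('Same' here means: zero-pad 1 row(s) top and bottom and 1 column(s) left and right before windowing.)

49 28 14
-29 -30 -9
-4 -1 -19

Output[0,0]: The receptive field on the zero-padded input at this output position is [0 0 0 / 0 13 0 / 0 15 8]. Elementwise product with the kernel and sum: 0·-1 + 0·-1 + 0·-1 + 13·2 + 0·-1 + 0·-1 + 15·1 + 8·1.
Output[0,1]: The receptive field on the zero-padded input at this output position is [0 0 0 / 0 10 0 / 8 5 11]. Elementwise product with the kernel and sum: 0·-1 + 0·-1 + 0·-1 + 10·2 + 0·-1 + 8·-1 + 5·1 + 11·1.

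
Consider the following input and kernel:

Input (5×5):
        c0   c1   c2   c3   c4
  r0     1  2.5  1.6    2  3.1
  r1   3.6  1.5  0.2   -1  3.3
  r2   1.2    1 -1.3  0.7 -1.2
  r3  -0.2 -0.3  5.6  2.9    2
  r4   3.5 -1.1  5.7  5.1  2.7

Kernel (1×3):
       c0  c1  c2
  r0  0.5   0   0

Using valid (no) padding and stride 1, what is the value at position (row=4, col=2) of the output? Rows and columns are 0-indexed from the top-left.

The receptive field on the input at this output position is [5.7 5.1 2.7]. Elementwise product with the kernel and sum: 5.7·0.5.

2.85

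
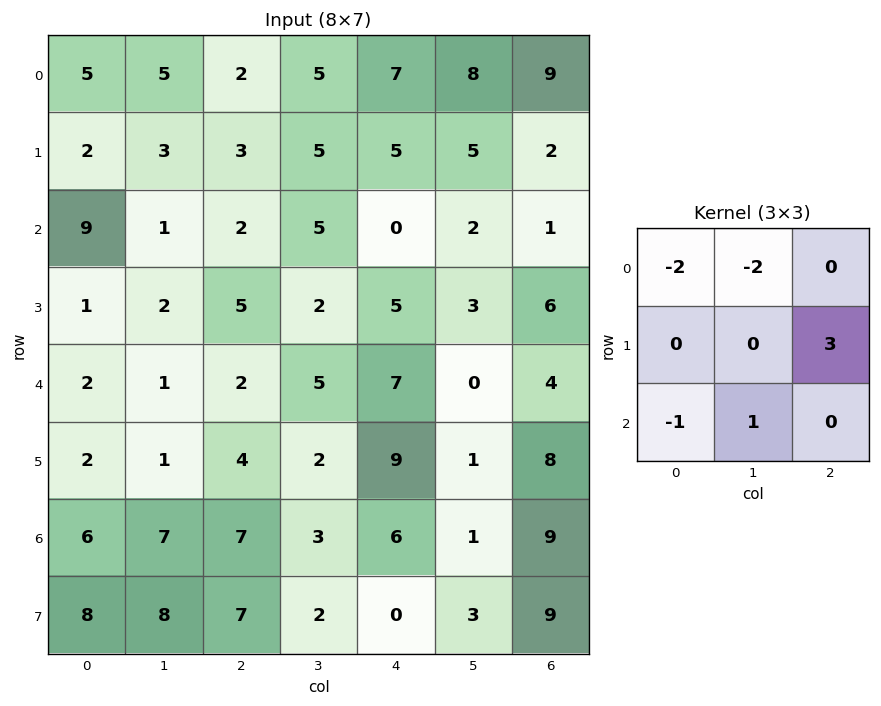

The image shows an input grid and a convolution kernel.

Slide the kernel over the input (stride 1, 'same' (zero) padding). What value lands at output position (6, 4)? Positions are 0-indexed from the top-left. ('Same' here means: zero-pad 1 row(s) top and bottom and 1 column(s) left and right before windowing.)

The receptive field on the zero-padded input at this output position is [2 9 1 / 3 6 1 / 2 0 3]. Elementwise product with the kernel and sum: 2·-2 + 9·-2 + 1·3 + 2·-1 + 0·1.

-21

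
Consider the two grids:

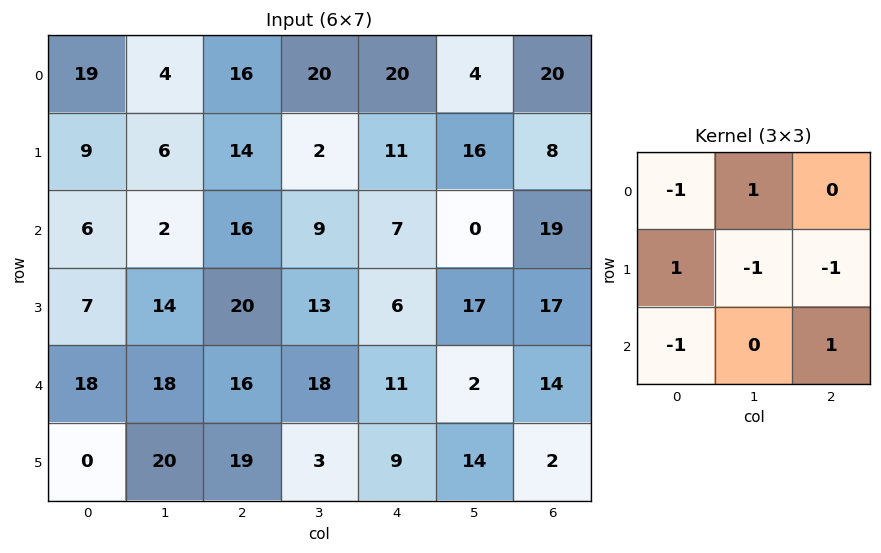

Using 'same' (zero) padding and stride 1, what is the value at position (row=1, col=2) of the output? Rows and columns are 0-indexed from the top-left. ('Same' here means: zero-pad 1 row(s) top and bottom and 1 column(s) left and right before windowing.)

The receptive field on the zero-padded input at this output position is [4 16 20 / 6 14 2 / 2 16 9]. Elementwise product with the kernel and sum: 4·-1 + 16·1 + 6·1 + 14·-1 + 2·-1 + 2·-1 + 9·1.

9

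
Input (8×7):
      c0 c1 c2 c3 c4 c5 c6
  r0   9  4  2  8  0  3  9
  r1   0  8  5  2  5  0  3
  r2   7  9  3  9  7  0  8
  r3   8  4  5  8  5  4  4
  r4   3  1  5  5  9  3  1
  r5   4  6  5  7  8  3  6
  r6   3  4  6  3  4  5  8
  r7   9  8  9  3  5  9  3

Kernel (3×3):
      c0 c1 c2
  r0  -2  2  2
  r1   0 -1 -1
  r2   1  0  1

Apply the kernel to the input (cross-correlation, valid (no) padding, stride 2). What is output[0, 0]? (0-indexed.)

The receptive field on the input at this output position is [9 4 2 / 0 8 5 / 7 9 3]. Elementwise product with the kernel and sum: 9·-2 + 4·2 + 2·2 + 8·-1 + 5·-1 + 7·1 + 3·1.

-9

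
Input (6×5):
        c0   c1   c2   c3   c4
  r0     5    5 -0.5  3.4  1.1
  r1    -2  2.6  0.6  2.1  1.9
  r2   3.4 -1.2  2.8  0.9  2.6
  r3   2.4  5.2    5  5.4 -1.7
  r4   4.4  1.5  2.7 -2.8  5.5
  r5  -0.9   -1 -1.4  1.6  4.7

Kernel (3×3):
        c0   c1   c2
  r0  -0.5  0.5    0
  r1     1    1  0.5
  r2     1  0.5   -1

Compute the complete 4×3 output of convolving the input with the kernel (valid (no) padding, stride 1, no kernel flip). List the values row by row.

0.9 0.8 6.25
5.9 3.35 15.15
10.25 20.55 4.4
8.65 -0.6 -2.45

Output[0,0]: The receptive field on the input at this output position is [5 5 -0.5 / -2 2.6 0.6 / 3.4 -1.2 2.8]. Elementwise product with the kernel and sum: 5·-0.5 + 5·0.5 + -2·1 + 2.6·1 + 0.6·0.5 + 3.4·1 + -1.2·0.5 + 2.8·-1.
Output[0,1]: The receptive field on the input at this output position is [5 -0.5 3.4 / 2.6 0.6 2.1 / -1.2 2.8 0.9]. Elementwise product with the kernel and sum: 5·-0.5 + -0.5·0.5 + 2.6·1 + 0.6·1 + 2.1·0.5 + -1.2·1 + 2.8·0.5 + 0.9·-1.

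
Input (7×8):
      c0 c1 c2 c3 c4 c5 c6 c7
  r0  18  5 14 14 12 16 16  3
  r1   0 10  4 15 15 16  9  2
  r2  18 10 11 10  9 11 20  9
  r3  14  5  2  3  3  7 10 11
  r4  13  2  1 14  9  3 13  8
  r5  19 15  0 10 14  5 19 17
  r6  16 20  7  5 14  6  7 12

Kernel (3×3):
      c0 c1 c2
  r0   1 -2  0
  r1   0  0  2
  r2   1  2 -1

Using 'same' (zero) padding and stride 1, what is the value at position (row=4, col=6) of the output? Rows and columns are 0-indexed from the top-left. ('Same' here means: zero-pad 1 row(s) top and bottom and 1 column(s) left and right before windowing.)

The receptive field on the zero-padded input at this output position is [7 10 11 / 3 13 8 / 5 19 17]. Elementwise product with the kernel and sum: 7·1 + 10·-2 + 8·2 + 5·1 + 19·2 + 17·-1.

29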